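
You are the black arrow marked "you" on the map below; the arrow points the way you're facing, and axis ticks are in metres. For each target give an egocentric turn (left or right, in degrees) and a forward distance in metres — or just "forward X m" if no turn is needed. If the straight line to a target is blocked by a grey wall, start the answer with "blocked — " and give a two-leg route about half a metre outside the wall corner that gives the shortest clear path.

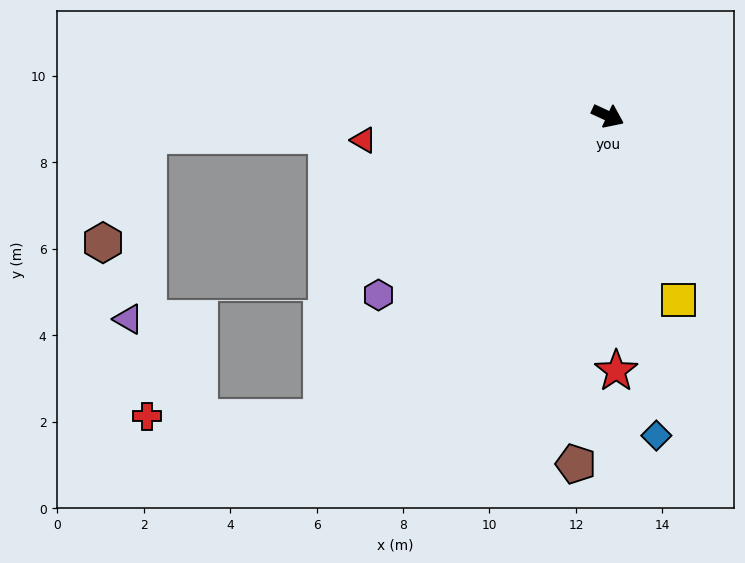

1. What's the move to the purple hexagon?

turn right 117°, forward 6.7 m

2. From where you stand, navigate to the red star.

turn right 63°, forward 5.9 m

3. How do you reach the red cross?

blocked — turn right 109°, forward 9.6 m, then turn right 47°, forward 4.0 m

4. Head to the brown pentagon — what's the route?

turn right 70°, forward 8.1 m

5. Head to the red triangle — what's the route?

turn right 150°, forward 5.7 m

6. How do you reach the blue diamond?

turn right 57°, forward 7.5 m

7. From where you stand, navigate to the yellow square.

turn right 44°, forward 4.6 m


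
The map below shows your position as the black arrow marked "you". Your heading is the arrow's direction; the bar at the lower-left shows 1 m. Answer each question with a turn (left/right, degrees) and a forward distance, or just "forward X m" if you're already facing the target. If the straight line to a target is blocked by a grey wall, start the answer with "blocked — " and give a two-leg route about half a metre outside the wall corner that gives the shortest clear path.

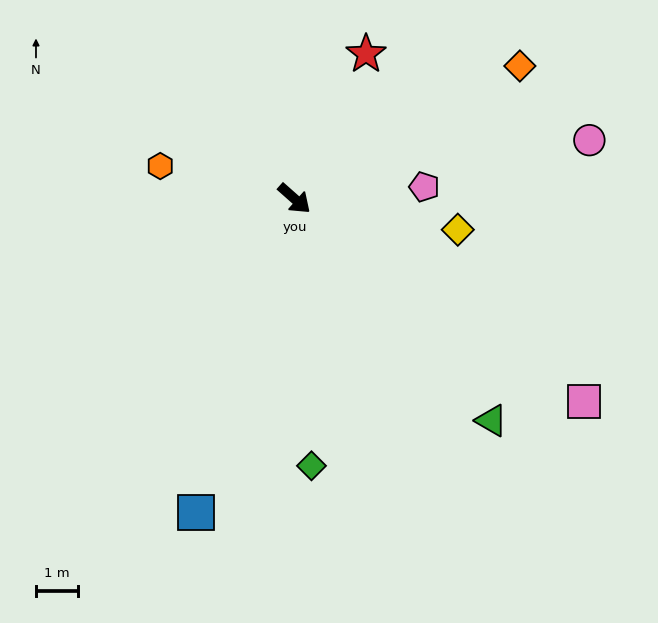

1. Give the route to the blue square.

turn right 66°, forward 7.8 m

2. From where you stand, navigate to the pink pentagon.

turn left 47°, forward 3.1 m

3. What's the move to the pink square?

turn left 7°, forward 8.4 m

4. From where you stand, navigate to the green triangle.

turn right 7°, forward 7.0 m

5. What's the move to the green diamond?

turn right 45°, forward 6.3 m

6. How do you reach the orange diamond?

turn left 72°, forward 6.2 m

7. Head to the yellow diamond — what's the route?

turn left 31°, forward 3.9 m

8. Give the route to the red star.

turn left 105°, forward 3.8 m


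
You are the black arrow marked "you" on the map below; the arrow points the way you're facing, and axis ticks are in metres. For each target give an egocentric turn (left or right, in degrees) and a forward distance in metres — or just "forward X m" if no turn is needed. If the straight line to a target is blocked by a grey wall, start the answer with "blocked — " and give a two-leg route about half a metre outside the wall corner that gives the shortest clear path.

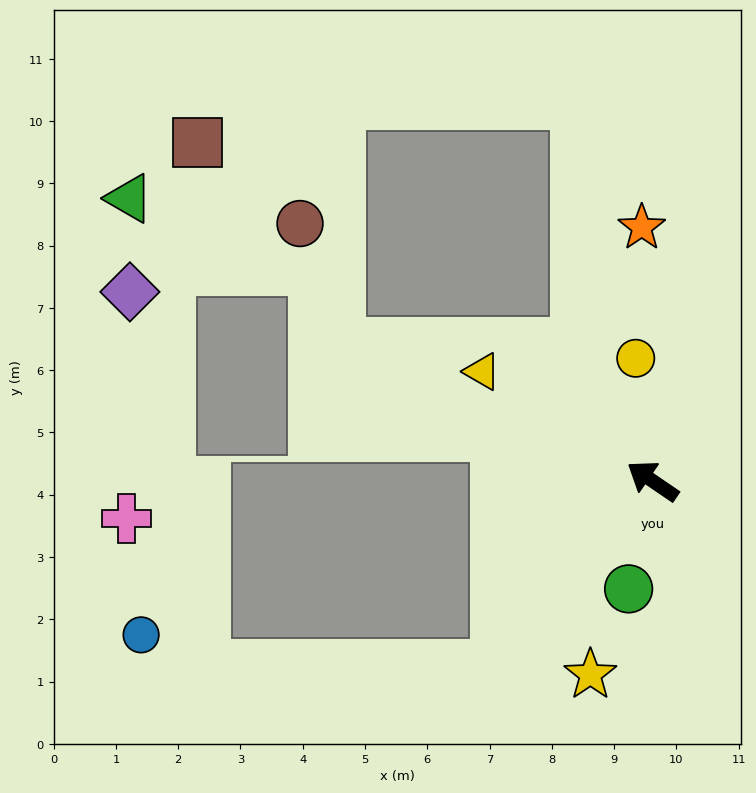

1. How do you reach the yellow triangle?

forward 3.3 m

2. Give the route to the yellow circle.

turn right 48°, forward 2.0 m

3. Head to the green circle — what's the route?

turn left 112°, forward 1.8 m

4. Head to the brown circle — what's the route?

blocked — turn left 11°, forward 5.5 m, then turn right 49°, forward 2.0 m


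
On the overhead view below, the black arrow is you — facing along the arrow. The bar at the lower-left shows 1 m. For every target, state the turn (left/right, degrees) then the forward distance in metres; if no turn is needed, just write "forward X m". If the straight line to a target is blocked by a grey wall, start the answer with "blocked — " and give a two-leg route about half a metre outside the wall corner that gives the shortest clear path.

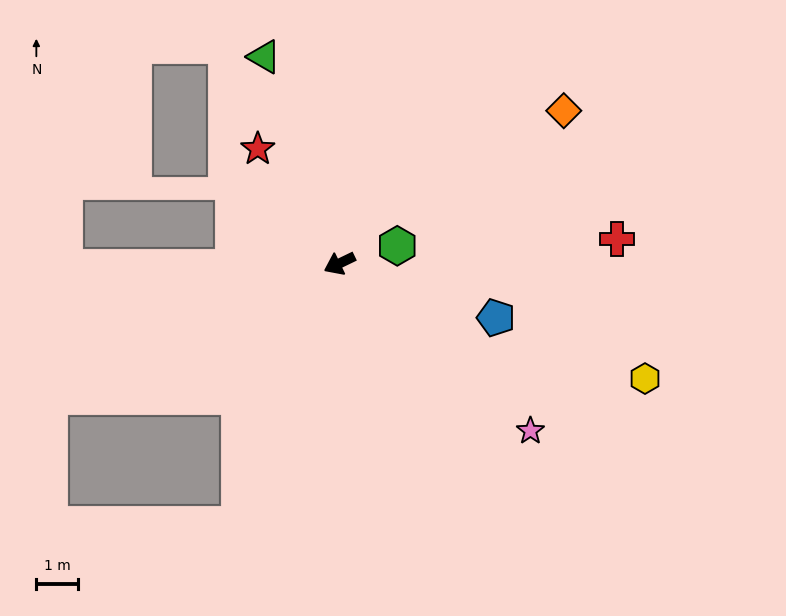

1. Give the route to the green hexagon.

turn left 171°, forward 1.4 m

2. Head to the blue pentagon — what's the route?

turn left 135°, forward 3.9 m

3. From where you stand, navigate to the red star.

turn right 80°, forward 3.3 m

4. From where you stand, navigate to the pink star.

turn left 113°, forward 6.0 m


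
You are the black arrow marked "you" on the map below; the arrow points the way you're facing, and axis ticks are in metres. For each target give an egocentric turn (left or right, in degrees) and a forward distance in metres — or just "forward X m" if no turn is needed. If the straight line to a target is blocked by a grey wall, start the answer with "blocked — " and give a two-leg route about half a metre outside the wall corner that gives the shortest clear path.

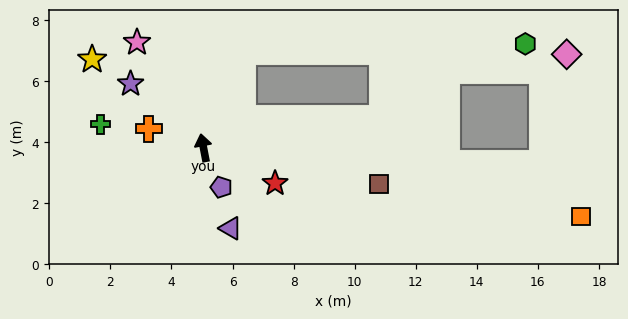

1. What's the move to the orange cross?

turn left 60°, forward 1.9 m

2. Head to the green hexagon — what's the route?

blocked — turn right 33°, forward 3.4 m, then turn right 66°, forward 9.2 m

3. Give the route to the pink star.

turn left 21°, forward 4.1 m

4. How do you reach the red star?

turn right 127°, forward 2.6 m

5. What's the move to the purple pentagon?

turn right 167°, forward 1.4 m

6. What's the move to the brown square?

turn right 112°, forward 5.9 m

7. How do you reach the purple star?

turn left 38°, forward 3.2 m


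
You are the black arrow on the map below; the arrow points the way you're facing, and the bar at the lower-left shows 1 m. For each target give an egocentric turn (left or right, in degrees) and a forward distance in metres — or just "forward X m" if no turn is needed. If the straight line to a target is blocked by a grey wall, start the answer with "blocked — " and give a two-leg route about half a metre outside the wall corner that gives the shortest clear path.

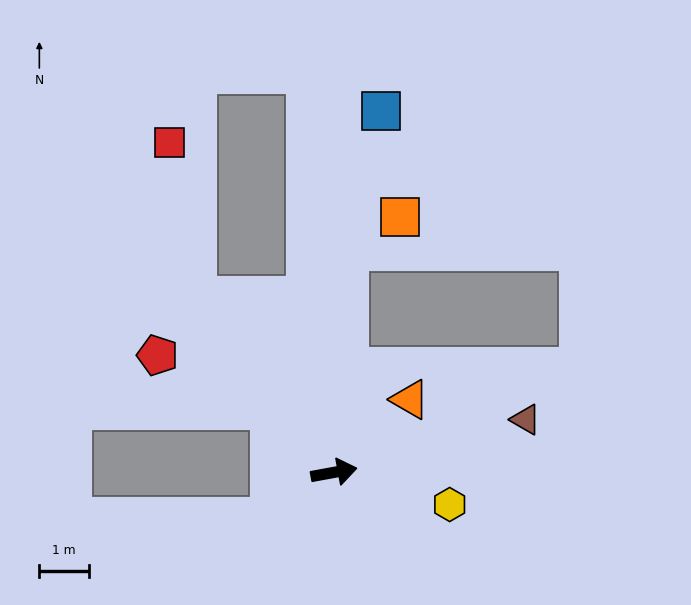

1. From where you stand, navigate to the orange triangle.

turn left 33°, forward 2.1 m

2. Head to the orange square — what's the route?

blocked — turn left 76°, forward 4.5 m, then turn right 54°, forward 1.2 m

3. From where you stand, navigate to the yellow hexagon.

turn right 26°, forward 2.4 m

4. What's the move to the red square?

blocked — turn left 118°, forward 4.5 m, then turn right 29°, forward 3.2 m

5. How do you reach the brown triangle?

turn left 5°, forward 4.0 m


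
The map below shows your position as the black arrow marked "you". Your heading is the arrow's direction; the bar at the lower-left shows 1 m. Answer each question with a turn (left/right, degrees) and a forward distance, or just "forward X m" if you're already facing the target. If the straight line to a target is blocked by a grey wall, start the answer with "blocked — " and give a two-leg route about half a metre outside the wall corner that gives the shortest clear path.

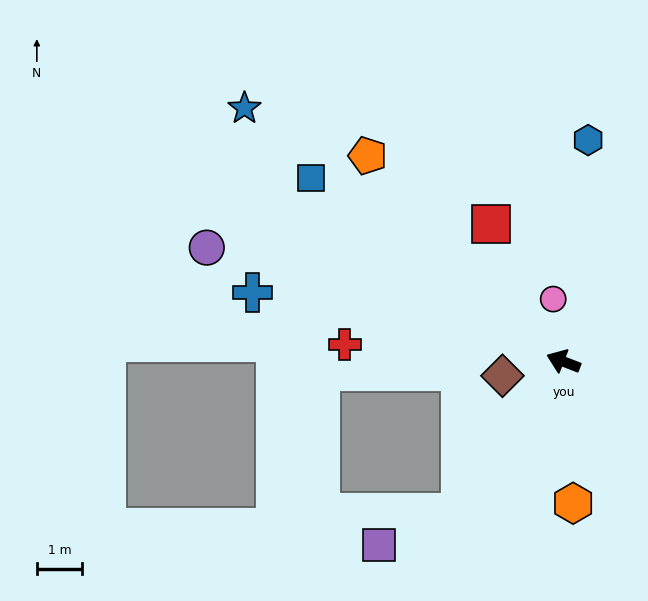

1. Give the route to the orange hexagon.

turn left 115°, forward 3.2 m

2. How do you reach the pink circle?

turn right 59°, forward 1.4 m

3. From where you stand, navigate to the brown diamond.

turn left 34°, forward 1.4 m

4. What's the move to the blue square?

turn right 15°, forward 6.9 m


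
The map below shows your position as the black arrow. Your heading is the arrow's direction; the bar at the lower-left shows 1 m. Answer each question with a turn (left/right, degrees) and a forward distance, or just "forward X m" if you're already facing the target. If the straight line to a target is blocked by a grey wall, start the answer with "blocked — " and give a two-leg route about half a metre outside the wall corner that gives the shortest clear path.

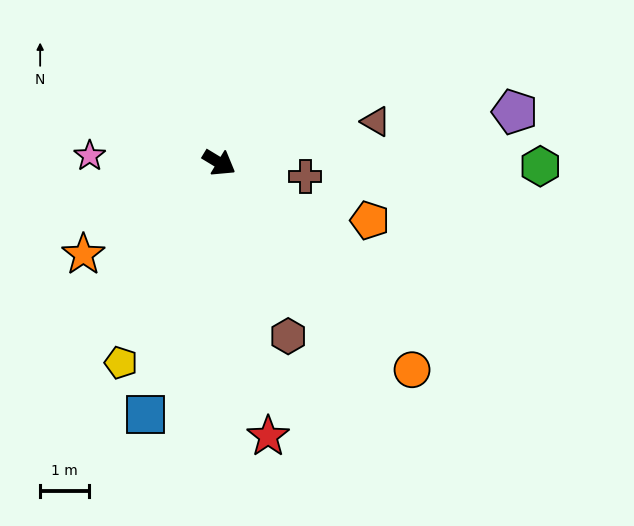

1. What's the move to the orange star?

turn right 115°, forward 3.4 m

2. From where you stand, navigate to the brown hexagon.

turn right 37°, forward 3.8 m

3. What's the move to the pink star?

turn right 152°, forward 2.7 m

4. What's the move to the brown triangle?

turn left 46°, forward 3.3 m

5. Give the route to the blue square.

turn right 75°, forward 5.4 m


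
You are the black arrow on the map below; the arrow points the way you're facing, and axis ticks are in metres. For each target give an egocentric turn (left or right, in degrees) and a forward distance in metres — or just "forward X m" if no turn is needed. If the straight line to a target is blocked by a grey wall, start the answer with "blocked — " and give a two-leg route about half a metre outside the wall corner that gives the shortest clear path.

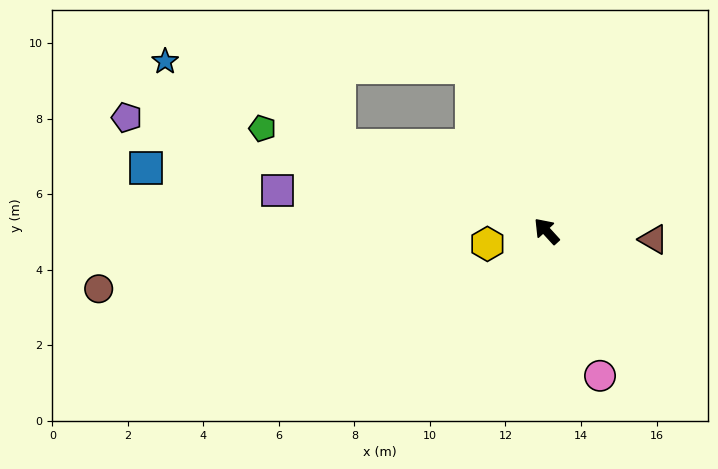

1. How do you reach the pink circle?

turn left 158°, forward 4.1 m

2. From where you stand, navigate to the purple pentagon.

turn left 32°, forward 11.5 m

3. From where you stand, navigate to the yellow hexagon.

turn left 60°, forward 1.6 m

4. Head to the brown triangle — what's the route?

turn right 137°, forward 2.8 m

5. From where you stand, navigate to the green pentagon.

turn left 28°, forward 8.0 m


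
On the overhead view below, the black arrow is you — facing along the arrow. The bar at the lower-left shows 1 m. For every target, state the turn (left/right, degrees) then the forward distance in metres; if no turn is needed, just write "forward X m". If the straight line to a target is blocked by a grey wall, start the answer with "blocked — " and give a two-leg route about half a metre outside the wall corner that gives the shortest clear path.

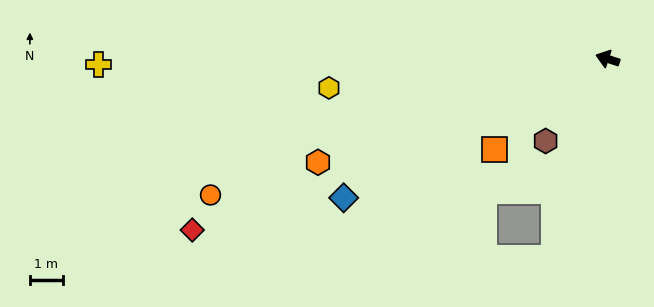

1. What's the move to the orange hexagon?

turn left 38°, forward 9.3 m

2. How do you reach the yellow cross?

turn left 19°, forward 15.4 m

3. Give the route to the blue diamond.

turn left 46°, forward 9.0 m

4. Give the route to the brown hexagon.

turn left 71°, forward 3.1 m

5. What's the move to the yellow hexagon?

turn left 24°, forward 8.5 m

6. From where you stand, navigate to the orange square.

turn left 57°, forward 4.4 m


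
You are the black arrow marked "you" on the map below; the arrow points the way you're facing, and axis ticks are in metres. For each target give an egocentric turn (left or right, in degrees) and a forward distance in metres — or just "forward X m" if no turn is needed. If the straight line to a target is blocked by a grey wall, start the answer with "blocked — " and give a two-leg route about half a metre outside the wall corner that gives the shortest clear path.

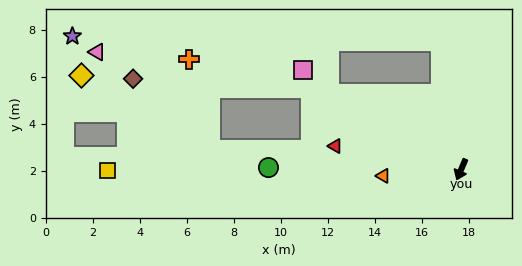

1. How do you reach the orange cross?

blocked — turn right 71°, forward 10.7 m, then turn right 72°, forward 4.0 m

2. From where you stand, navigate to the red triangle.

turn right 77°, forward 5.4 m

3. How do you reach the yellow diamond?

blocked — turn right 71°, forward 10.7 m, then turn right 26°, forward 6.3 m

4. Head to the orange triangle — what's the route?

turn right 62°, forward 3.3 m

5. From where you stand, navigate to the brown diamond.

blocked — turn right 95°, forward 7.3 m, then turn left 25°, forward 7.6 m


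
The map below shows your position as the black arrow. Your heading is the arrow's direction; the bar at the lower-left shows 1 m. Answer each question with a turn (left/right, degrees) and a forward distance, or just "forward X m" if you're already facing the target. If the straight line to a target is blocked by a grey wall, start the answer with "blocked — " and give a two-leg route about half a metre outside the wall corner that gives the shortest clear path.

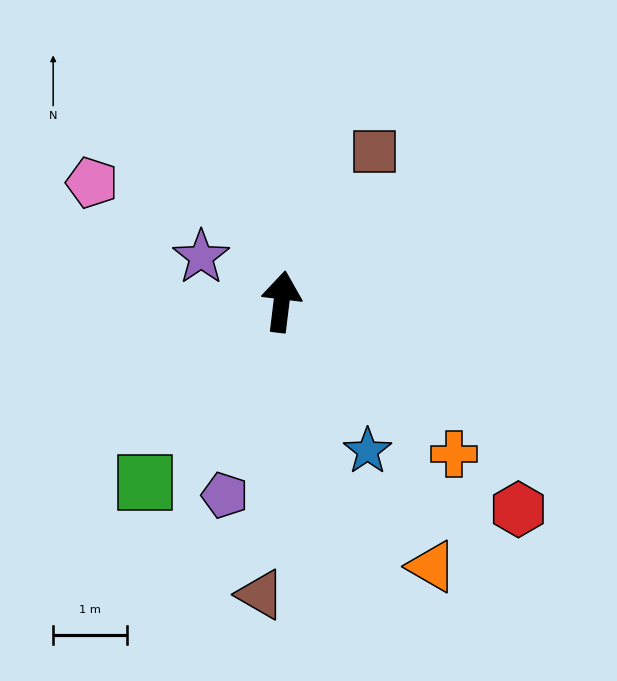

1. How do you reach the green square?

turn left 150°, forward 3.1 m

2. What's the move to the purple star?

turn left 68°, forward 1.3 m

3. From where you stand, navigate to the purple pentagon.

turn left 171°, forward 2.8 m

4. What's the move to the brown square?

turn right 25°, forward 2.4 m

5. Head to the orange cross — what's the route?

turn right 125°, forward 3.1 m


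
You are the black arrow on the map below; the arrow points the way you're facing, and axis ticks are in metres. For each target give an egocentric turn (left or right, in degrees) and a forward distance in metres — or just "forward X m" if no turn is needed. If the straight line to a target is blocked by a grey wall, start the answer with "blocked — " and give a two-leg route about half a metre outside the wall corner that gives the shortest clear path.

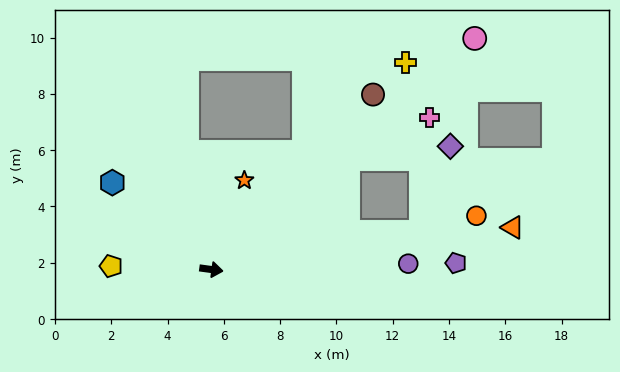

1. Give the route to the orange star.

turn left 77°, forward 3.4 m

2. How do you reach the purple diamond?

blocked — turn left 47°, forward 6.2 m, then turn right 32°, forward 3.7 m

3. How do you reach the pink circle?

turn left 49°, forward 12.5 m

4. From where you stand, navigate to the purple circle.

turn left 9°, forward 7.0 m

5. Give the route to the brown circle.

turn left 55°, forward 8.5 m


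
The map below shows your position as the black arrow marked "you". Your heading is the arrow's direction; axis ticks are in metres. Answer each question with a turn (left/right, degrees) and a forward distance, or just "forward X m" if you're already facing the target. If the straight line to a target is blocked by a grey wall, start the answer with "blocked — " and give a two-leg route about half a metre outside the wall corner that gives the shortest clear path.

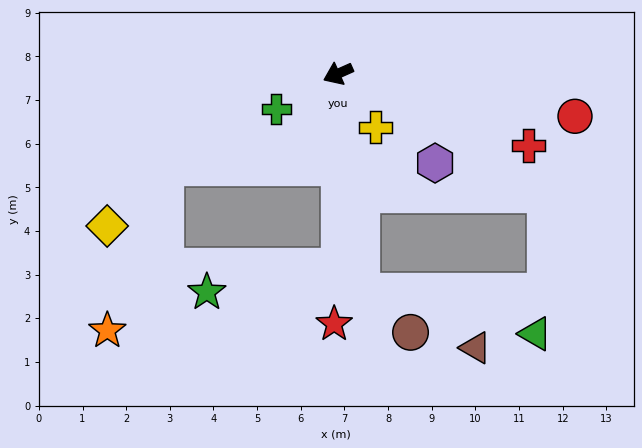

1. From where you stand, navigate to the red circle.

turn left 146°, forward 5.5 m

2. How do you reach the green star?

blocked — turn left 66°, forward 4.4 m, then turn right 79°, forward 3.1 m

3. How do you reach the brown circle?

blocked — turn left 72°, forward 5.0 m, then turn left 44°, forward 1.4 m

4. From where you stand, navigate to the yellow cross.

turn left 101°, forward 1.5 m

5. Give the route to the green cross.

turn left 6°, forward 1.6 m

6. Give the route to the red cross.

turn left 135°, forward 4.7 m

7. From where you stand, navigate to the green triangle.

blocked — turn left 72°, forward 5.0 m, then turn left 70°, forward 4.1 m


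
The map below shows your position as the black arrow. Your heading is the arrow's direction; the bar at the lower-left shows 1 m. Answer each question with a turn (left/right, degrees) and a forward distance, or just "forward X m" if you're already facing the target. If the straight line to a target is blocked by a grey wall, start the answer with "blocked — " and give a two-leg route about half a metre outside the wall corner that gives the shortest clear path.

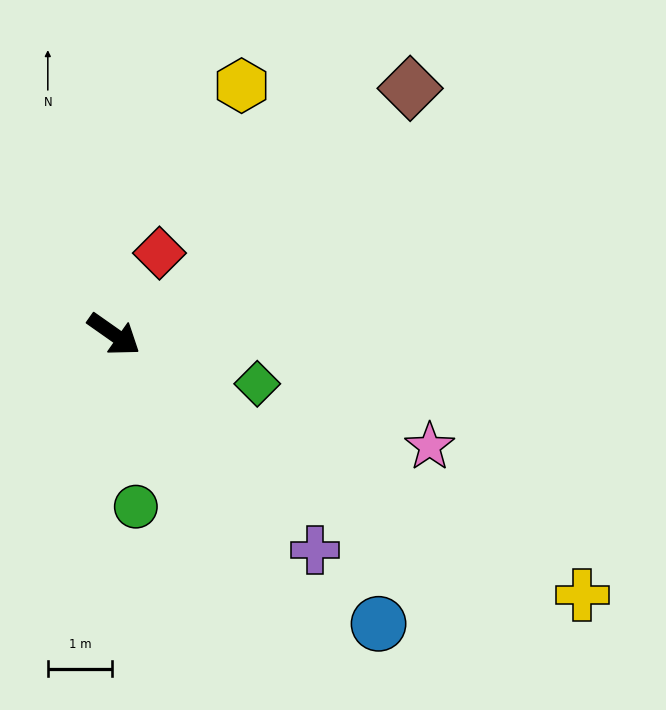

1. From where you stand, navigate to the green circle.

turn right 48°, forward 2.7 m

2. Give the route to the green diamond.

turn left 16°, forward 2.4 m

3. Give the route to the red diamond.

turn left 96°, forward 1.5 m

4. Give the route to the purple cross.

turn right 12°, forward 4.6 m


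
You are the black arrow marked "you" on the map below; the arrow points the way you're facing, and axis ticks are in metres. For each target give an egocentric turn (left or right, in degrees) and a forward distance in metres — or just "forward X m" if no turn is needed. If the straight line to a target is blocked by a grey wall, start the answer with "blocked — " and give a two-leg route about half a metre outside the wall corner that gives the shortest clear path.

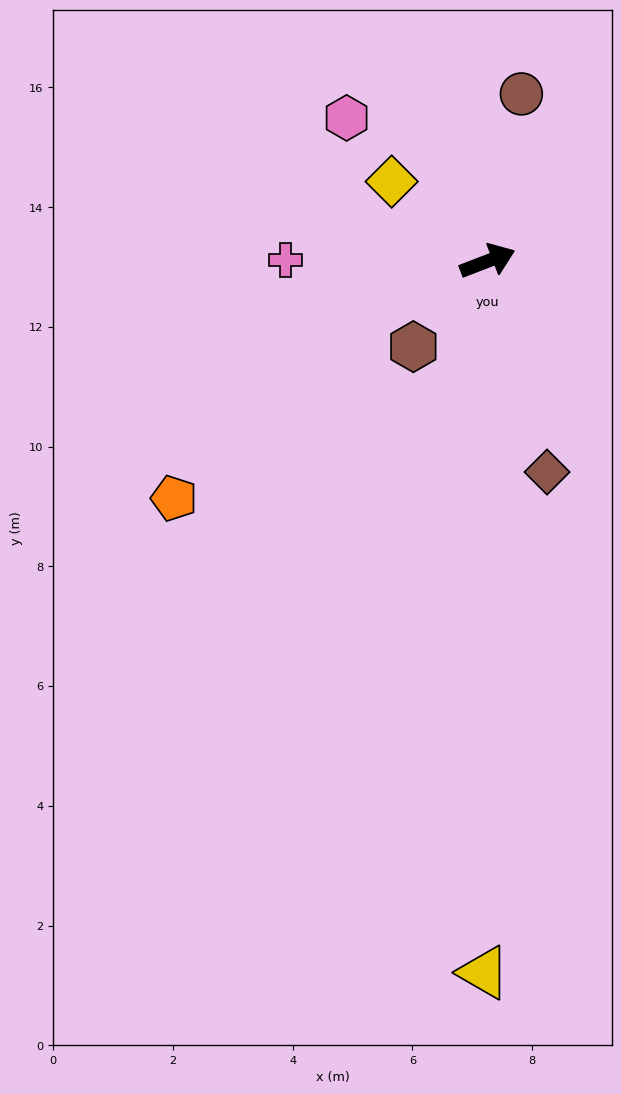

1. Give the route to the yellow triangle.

turn right 111°, forward 11.9 m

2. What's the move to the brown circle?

turn left 58°, forward 2.8 m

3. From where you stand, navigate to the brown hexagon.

turn right 152°, forward 1.9 m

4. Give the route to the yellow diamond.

turn left 119°, forward 2.1 m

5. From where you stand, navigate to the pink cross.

turn left 159°, forward 3.4 m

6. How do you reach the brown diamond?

turn right 95°, forward 3.7 m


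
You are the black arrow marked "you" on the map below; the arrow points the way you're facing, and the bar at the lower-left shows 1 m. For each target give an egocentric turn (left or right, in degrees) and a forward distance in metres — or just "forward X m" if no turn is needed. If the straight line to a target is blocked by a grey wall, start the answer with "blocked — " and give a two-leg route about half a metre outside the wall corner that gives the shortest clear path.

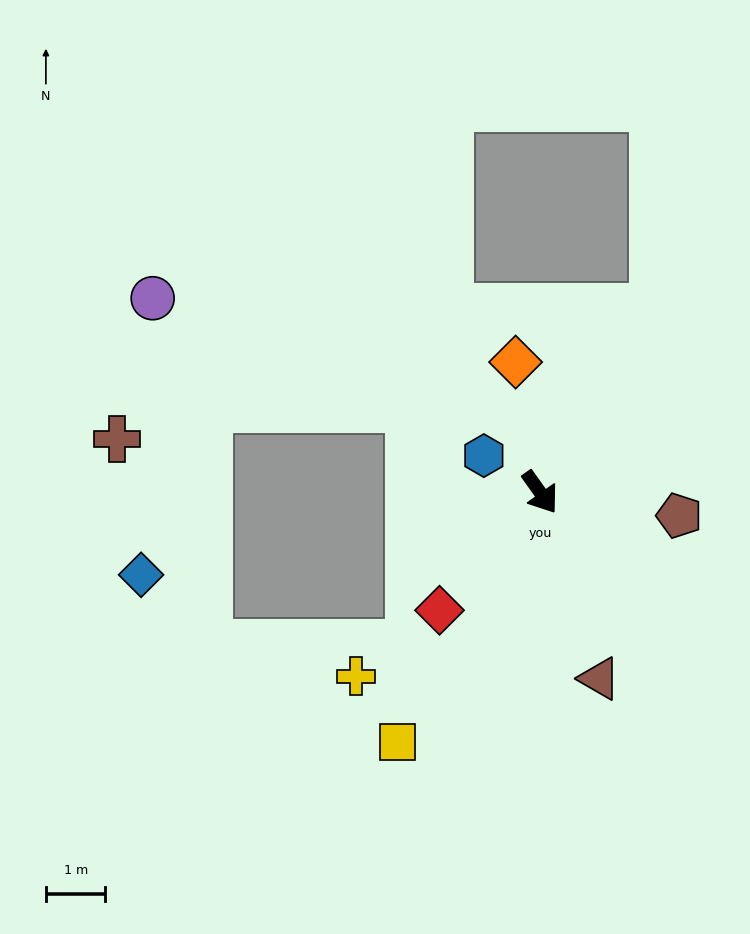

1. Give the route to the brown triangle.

turn right 18°, forward 3.3 m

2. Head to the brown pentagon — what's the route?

turn left 45°, forward 2.4 m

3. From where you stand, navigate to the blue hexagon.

turn right 159°, forward 1.1 m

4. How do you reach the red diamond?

turn right 76°, forward 2.6 m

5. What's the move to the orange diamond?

turn left 155°, forward 2.2 m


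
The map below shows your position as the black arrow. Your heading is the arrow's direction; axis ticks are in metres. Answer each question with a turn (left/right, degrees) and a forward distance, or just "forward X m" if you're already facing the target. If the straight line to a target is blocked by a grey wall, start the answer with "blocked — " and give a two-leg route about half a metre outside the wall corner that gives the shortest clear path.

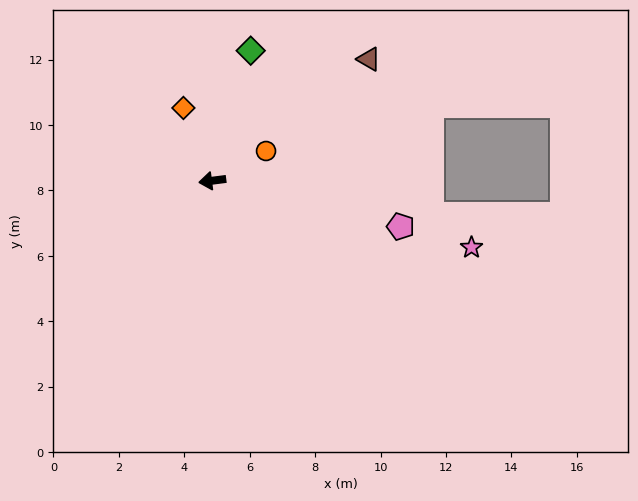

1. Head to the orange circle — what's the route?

turn right 158°, forward 1.9 m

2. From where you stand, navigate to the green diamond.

turn right 114°, forward 4.1 m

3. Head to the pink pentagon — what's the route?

turn left 159°, forward 5.9 m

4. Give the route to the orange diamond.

turn right 76°, forward 2.4 m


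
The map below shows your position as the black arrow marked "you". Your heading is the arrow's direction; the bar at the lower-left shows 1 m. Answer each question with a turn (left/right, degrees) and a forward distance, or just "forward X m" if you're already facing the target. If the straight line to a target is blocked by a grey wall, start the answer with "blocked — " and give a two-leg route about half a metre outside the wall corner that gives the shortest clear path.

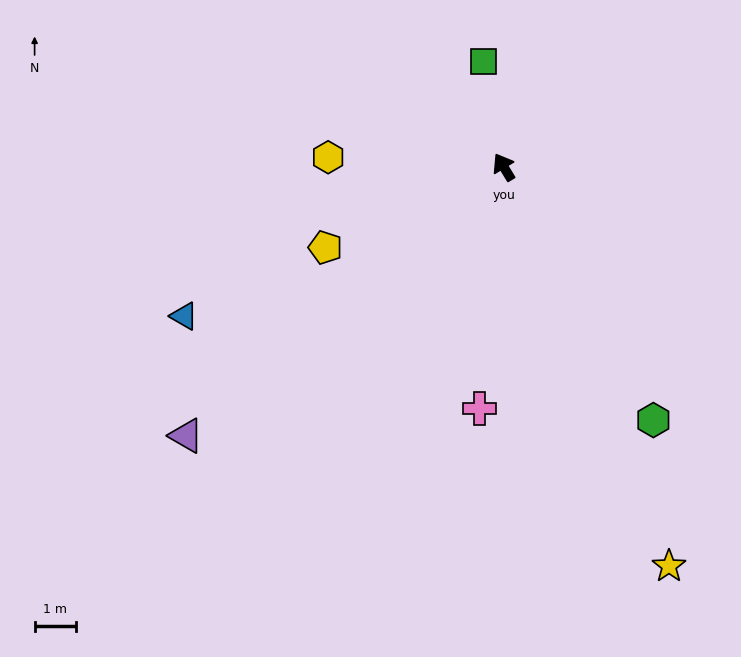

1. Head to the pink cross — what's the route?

turn left 143°, forward 5.9 m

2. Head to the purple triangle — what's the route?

turn left 99°, forward 10.1 m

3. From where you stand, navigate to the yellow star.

turn left 171°, forward 10.5 m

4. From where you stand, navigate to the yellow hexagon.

turn left 56°, forward 4.3 m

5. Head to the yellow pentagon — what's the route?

turn left 83°, forward 4.8 m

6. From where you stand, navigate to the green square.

turn right 20°, forward 2.6 m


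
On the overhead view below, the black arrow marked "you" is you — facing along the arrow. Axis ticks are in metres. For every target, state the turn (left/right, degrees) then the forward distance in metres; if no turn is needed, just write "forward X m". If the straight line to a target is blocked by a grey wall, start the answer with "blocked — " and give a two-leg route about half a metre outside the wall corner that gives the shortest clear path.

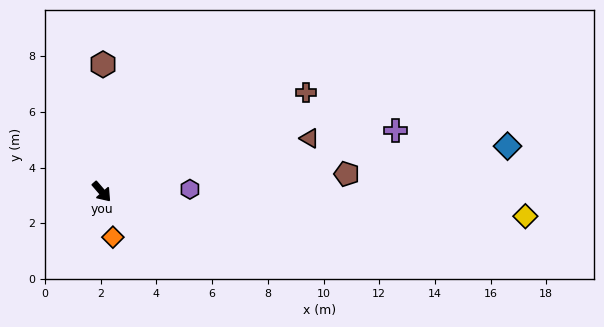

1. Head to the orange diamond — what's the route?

turn right 27°, forward 1.7 m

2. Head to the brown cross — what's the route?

turn left 75°, forward 8.2 m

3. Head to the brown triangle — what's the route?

turn left 63°, forward 7.7 m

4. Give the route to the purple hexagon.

turn left 51°, forward 3.2 m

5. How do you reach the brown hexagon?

turn left 138°, forward 4.6 m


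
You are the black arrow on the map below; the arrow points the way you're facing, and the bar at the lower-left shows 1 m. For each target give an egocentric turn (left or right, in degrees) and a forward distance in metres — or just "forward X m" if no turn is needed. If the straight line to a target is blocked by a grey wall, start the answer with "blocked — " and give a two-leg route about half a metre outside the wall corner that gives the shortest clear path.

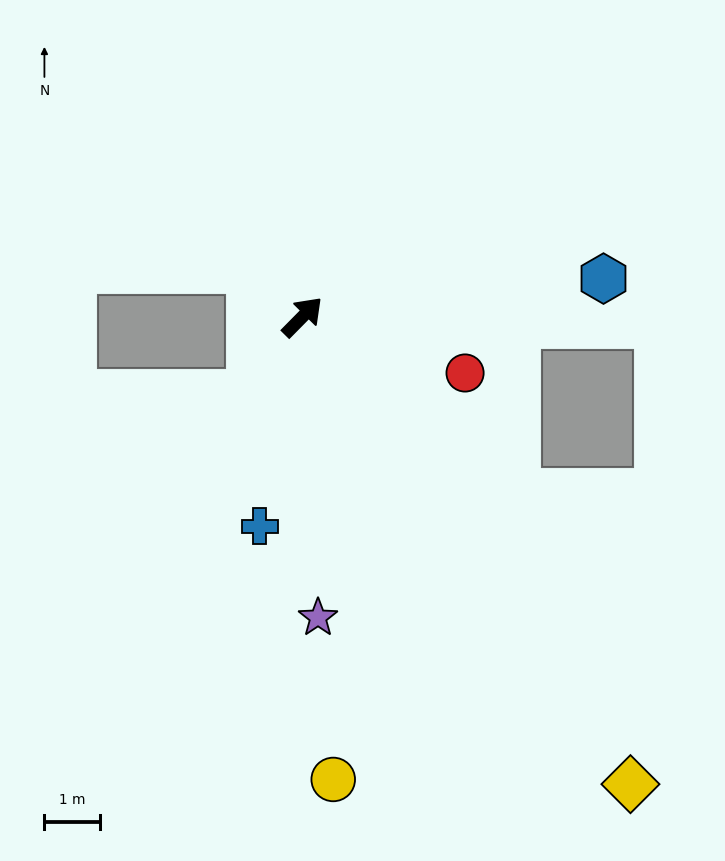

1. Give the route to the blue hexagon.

turn right 38°, forward 5.4 m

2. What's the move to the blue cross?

turn right 147°, forward 3.8 m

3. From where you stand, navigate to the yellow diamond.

turn right 100°, forward 10.2 m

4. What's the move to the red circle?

turn right 64°, forward 3.1 m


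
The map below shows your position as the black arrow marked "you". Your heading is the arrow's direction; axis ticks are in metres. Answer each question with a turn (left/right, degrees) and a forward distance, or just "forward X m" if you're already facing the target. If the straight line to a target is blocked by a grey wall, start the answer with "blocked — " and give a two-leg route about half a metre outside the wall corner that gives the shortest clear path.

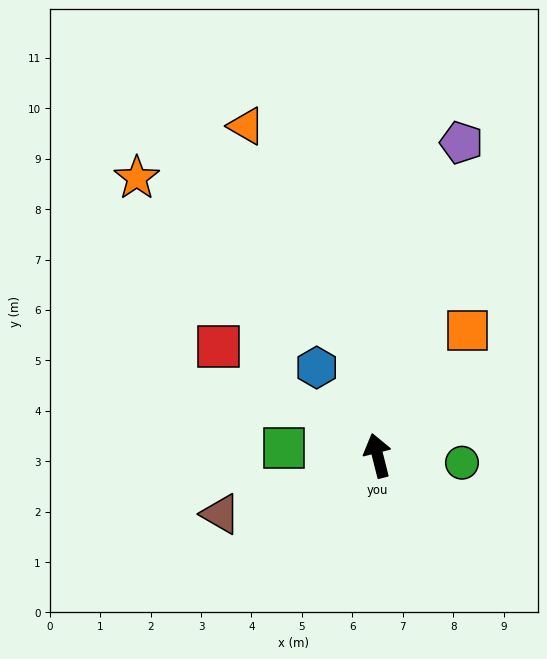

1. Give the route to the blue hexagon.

turn left 21°, forward 2.1 m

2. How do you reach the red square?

turn left 41°, forward 3.8 m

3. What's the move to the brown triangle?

turn left 96°, forward 3.3 m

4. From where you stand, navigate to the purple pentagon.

turn right 29°, forward 6.4 m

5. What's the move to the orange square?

turn right 50°, forward 3.1 m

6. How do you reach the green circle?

turn right 109°, forward 1.7 m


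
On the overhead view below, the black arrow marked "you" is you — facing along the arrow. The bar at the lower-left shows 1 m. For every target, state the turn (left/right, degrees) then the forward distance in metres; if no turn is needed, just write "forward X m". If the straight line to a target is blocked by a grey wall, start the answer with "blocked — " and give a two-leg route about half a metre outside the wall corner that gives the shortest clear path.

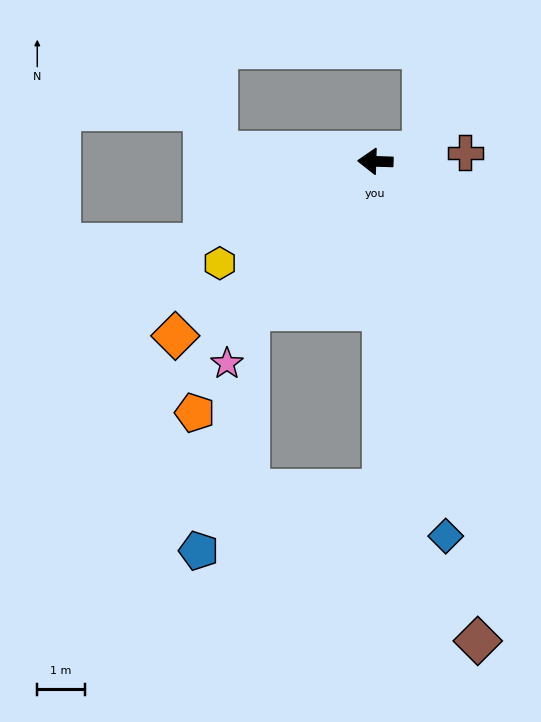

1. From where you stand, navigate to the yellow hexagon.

turn left 35°, forward 3.9 m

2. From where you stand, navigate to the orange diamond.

turn left 43°, forward 5.6 m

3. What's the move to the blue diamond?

turn left 102°, forward 8.1 m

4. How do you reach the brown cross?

turn right 173°, forward 1.9 m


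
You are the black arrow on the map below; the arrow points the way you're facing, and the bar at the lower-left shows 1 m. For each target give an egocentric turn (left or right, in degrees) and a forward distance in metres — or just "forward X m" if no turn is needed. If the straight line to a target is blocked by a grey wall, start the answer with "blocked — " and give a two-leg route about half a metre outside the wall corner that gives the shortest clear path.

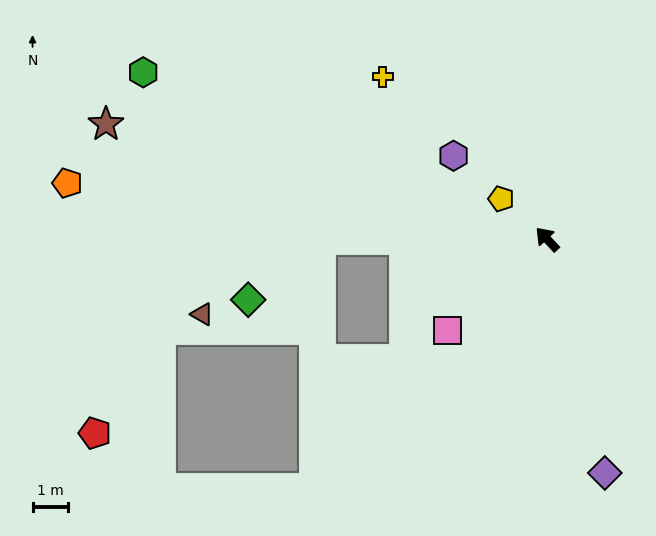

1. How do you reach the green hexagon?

turn left 25°, forward 12.2 m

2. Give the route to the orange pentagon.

turn left 40°, forward 13.5 m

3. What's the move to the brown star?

turn left 32°, forward 12.8 m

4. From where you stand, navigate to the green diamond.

blocked — turn left 47°, forward 6.3 m, then turn left 40°, forward 2.6 m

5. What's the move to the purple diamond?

turn left 151°, forward 6.7 m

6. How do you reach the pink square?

turn left 90°, forward 3.8 m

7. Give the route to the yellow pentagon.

turn left 6°, forward 1.7 m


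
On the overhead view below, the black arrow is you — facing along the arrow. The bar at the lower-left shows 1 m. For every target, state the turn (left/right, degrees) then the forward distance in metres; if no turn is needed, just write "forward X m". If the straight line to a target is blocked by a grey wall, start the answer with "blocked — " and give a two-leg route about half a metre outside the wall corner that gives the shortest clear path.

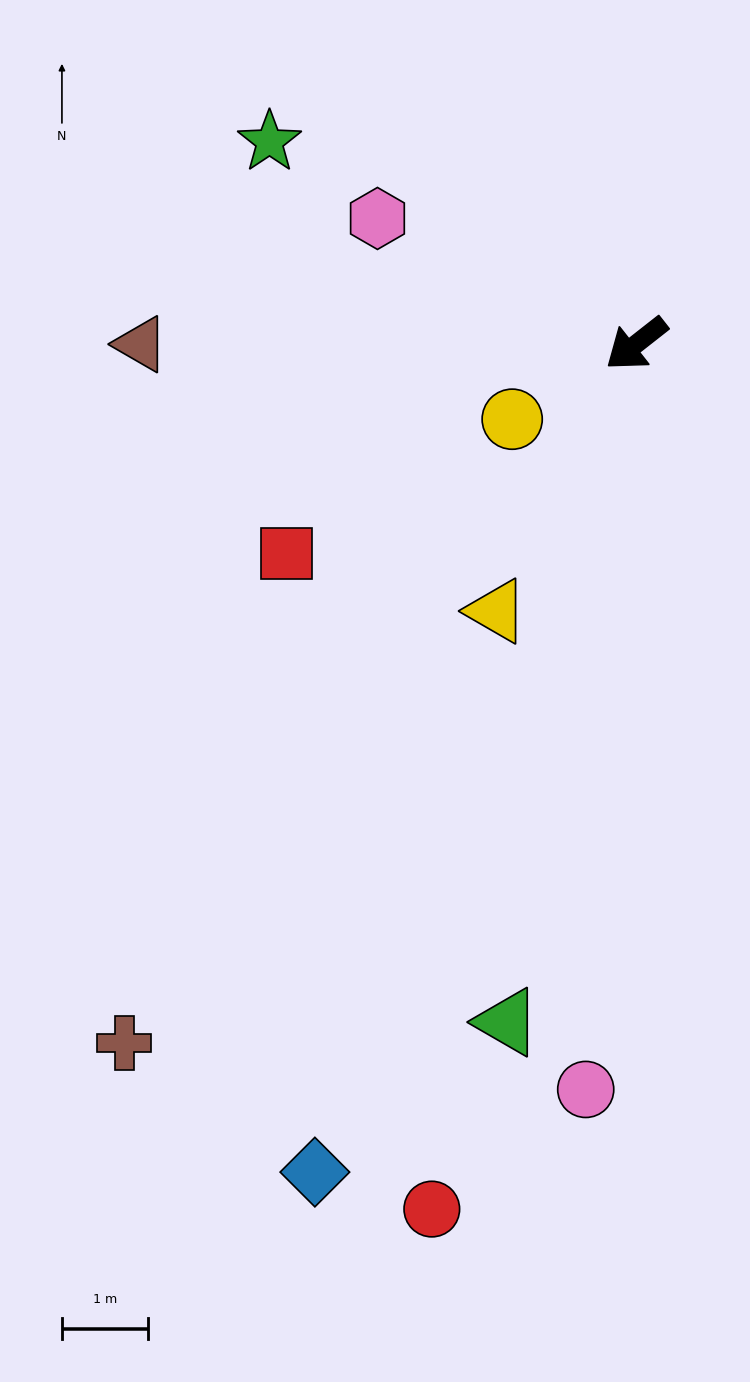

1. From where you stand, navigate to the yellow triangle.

turn left 24°, forward 3.5 m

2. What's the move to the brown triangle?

turn right 38°, forward 5.7 m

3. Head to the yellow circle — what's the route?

turn right 7°, forward 1.7 m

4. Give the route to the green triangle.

turn left 41°, forward 8.0 m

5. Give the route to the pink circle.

turn left 48°, forward 8.7 m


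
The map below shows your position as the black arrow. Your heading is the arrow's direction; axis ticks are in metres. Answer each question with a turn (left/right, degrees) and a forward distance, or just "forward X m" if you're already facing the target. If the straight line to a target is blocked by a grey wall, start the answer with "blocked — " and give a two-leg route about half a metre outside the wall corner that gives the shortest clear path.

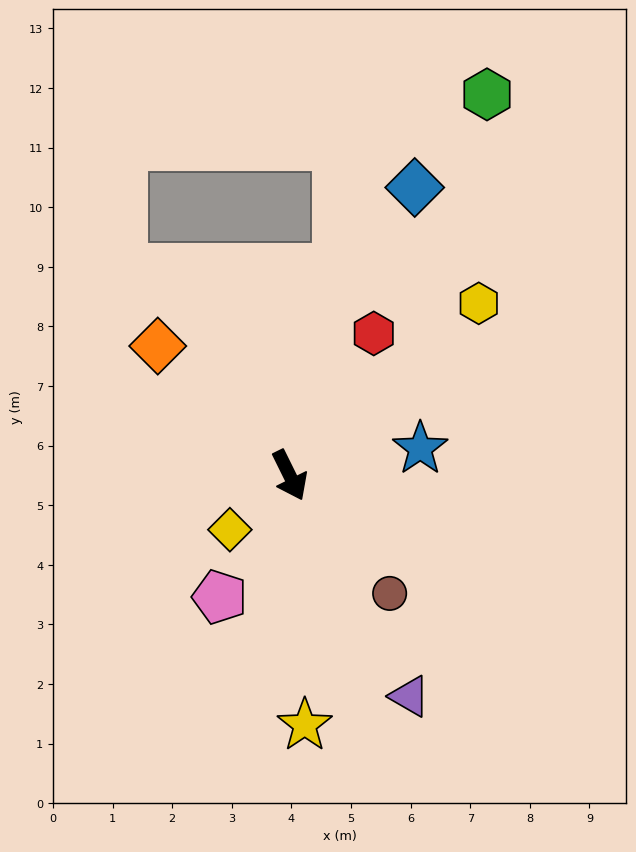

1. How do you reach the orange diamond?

turn right 161°, forward 3.1 m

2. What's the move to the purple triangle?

turn left 2°, forward 4.2 m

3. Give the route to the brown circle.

turn left 14°, forward 2.6 m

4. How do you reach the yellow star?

turn right 23°, forward 4.2 m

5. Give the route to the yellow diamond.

turn right 74°, forward 1.4 m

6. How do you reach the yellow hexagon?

turn left 106°, forward 4.3 m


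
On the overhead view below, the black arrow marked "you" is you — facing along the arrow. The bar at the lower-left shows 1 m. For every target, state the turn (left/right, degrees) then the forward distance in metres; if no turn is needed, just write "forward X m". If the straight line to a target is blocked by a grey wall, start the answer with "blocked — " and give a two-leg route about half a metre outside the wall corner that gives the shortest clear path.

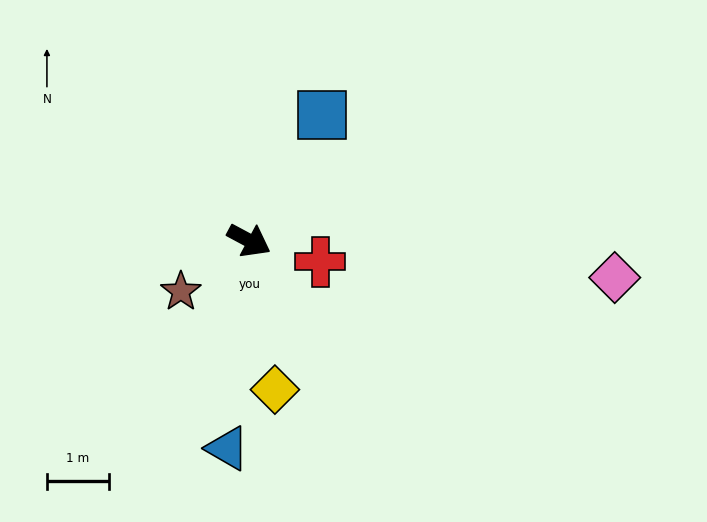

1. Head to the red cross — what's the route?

turn left 12°, forward 1.2 m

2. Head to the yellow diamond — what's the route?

turn right 52°, forward 2.4 m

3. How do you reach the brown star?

turn right 115°, forward 1.4 m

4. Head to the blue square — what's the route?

turn left 88°, forward 2.3 m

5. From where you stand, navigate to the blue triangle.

turn right 68°, forward 3.4 m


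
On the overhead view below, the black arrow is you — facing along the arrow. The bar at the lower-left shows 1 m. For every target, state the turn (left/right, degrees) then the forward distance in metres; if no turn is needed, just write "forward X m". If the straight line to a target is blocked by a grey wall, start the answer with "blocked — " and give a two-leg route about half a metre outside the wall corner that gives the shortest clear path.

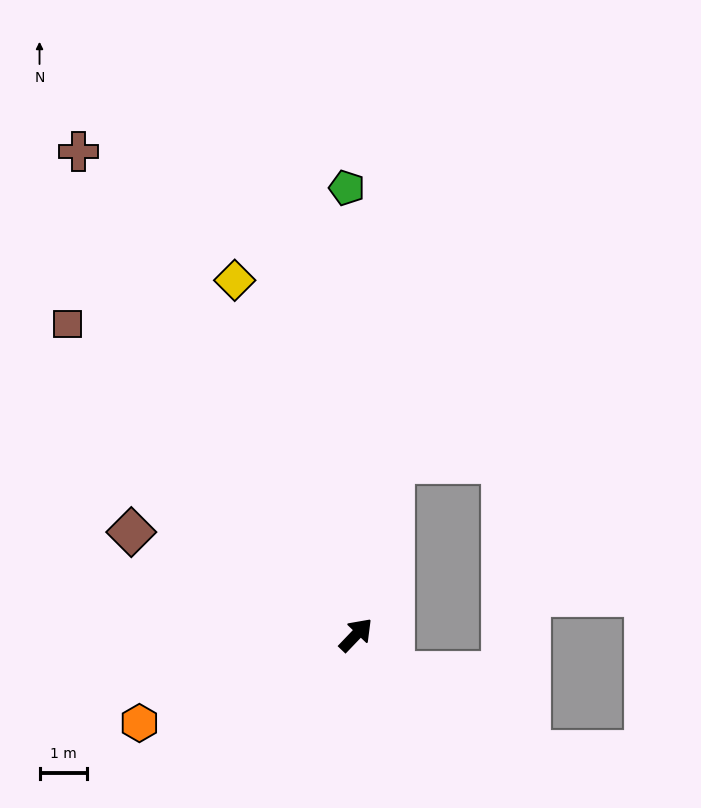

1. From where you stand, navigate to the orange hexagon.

turn left 156°, forward 4.9 m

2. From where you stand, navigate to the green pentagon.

turn left 45°, forward 9.4 m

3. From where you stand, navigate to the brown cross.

turn left 74°, forward 11.8 m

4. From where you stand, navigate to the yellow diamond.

turn left 63°, forward 7.9 m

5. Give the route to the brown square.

turn left 87°, forward 9.0 m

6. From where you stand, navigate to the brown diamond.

turn left 109°, forward 5.2 m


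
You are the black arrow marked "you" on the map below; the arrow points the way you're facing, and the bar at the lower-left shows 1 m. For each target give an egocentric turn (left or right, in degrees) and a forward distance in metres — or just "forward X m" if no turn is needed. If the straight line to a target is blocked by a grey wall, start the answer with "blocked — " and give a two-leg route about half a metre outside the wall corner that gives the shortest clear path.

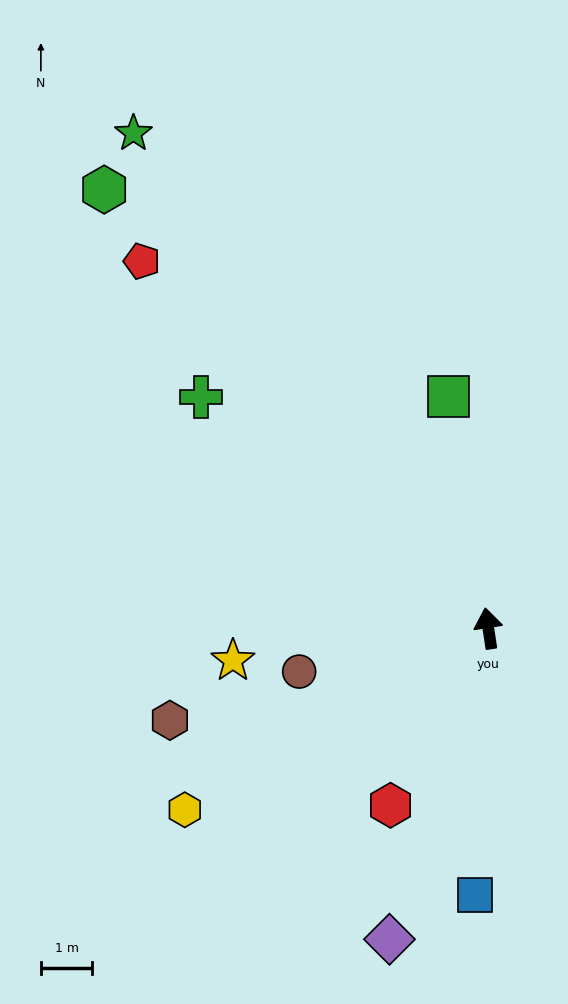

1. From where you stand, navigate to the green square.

forward 4.6 m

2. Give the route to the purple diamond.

turn left 154°, forward 6.4 m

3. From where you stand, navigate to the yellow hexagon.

turn left 112°, forward 6.9 m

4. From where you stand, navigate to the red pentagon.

turn left 35°, forward 9.8 m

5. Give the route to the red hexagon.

turn left 142°, forward 3.9 m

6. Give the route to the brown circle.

turn left 94°, forward 3.8 m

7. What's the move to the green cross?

turn left 42°, forward 7.2 m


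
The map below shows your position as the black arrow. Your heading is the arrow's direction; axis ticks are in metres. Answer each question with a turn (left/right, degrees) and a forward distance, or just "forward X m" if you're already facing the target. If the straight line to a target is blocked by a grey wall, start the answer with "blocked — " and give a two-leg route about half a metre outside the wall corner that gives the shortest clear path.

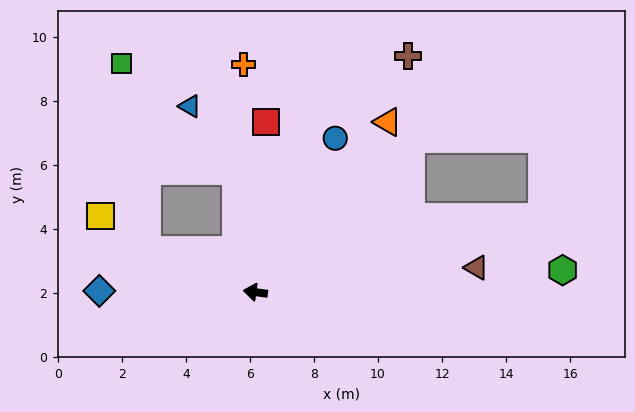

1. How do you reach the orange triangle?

turn right 120°, forward 6.7 m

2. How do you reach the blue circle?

turn right 110°, forward 5.4 m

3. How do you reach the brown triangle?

turn right 166°, forward 6.9 m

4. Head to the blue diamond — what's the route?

turn left 7°, forward 4.9 m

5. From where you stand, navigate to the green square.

blocked — turn right 14°, forward 3.6 m, then turn right 60°, forward 5.8 m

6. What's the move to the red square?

turn right 86°, forward 5.3 m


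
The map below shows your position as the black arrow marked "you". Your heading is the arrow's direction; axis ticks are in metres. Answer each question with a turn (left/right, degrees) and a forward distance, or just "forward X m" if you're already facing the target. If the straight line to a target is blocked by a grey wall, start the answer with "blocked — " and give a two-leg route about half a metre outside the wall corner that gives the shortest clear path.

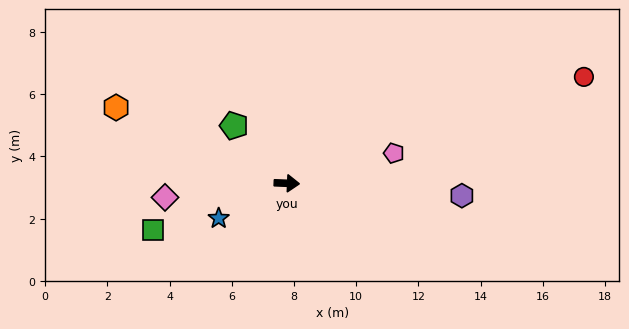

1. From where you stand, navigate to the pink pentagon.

turn left 18°, forward 3.6 m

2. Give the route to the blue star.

turn right 150°, forward 2.5 m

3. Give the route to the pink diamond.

turn right 171°, forward 3.9 m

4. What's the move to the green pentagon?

turn left 135°, forward 2.5 m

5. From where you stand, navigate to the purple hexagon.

forward 5.6 m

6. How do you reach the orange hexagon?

turn left 158°, forward 6.0 m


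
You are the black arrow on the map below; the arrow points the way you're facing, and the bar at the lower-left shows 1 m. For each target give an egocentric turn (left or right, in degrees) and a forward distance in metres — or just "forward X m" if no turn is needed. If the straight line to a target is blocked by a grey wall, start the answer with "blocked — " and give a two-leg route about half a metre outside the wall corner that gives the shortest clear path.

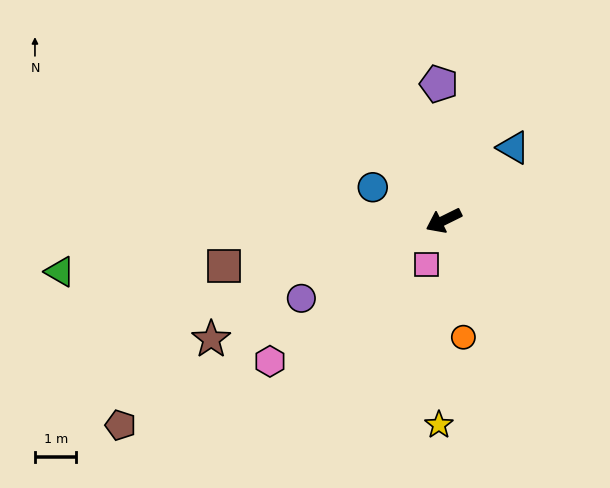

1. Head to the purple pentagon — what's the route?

turn right 114°, forward 3.3 m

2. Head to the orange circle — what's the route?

turn left 73°, forward 2.9 m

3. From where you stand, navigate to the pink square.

turn left 43°, forward 1.1 m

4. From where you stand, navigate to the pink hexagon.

turn left 13°, forward 5.4 m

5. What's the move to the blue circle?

turn right 51°, forward 1.9 m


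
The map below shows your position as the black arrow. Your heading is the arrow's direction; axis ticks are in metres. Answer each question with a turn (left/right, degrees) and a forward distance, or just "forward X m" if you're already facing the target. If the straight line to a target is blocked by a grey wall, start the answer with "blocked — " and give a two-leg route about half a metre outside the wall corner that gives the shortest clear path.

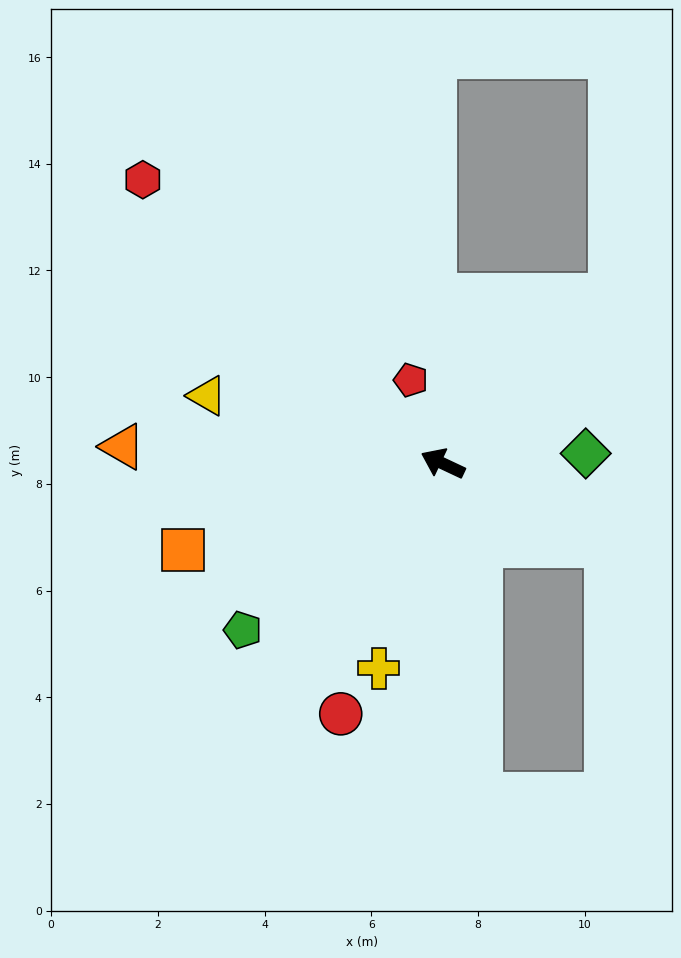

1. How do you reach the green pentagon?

turn left 65°, forward 4.9 m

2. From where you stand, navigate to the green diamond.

turn right 151°, forward 2.7 m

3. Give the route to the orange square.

turn left 44°, forward 5.1 m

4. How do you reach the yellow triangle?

turn left 9°, forward 4.6 m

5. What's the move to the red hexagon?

turn right 18°, forward 7.7 m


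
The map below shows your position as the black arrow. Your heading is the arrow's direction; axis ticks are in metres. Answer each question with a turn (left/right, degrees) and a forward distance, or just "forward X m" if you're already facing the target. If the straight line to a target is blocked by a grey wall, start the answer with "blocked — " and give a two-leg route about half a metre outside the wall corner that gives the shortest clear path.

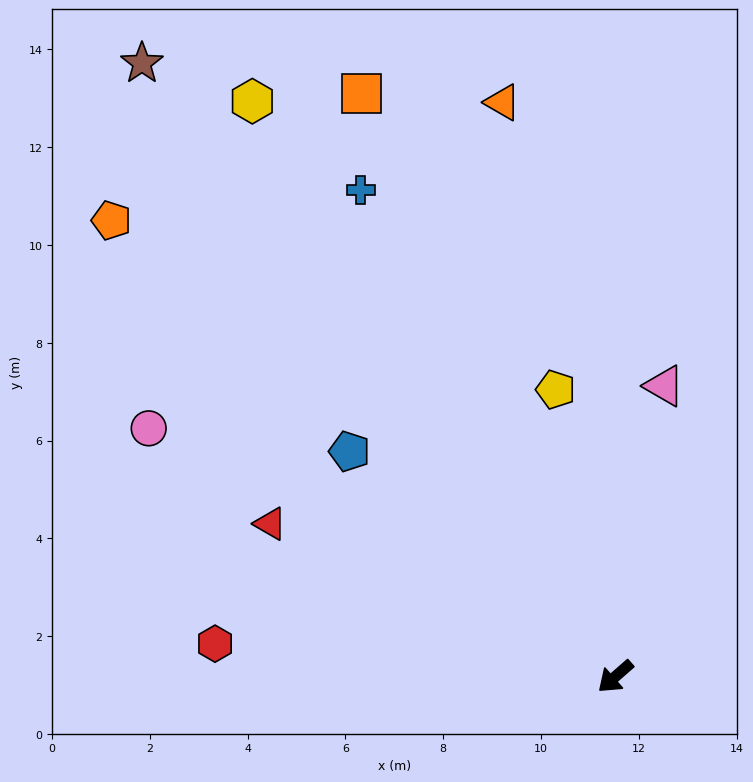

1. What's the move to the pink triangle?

turn right 141°, forward 6.0 m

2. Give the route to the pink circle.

turn right 69°, forward 10.8 m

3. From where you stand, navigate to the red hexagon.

turn right 46°, forward 8.2 m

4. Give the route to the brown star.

turn right 94°, forward 15.8 m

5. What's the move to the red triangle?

turn right 65°, forward 7.7 m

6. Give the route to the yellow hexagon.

turn right 99°, forward 13.9 m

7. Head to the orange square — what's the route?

turn right 108°, forward 13.0 m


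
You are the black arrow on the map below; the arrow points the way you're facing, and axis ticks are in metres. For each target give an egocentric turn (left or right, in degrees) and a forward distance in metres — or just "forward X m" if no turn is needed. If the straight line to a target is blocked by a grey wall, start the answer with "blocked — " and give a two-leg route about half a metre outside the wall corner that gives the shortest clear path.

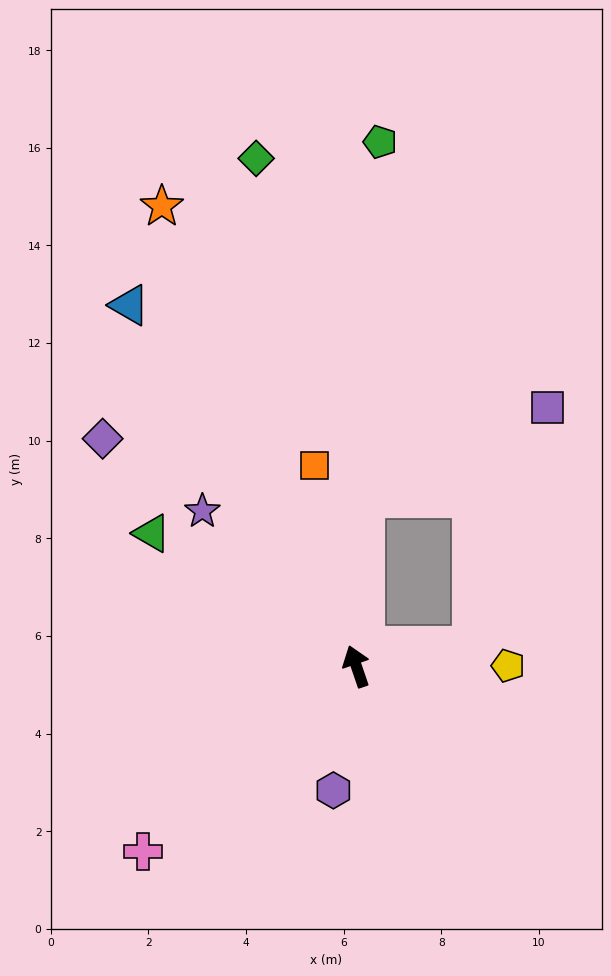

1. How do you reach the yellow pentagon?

turn right 109°, forward 3.1 m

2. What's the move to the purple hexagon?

turn left 151°, forward 2.6 m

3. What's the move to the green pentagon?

turn right 21°, forward 10.8 m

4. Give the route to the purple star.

turn left 26°, forward 4.5 m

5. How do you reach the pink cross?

turn left 112°, forward 5.8 m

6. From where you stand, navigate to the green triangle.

turn left 38°, forward 5.0 m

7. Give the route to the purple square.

blocked — turn right 99°, forward 2.4 m, then turn left 63°, forward 5.1 m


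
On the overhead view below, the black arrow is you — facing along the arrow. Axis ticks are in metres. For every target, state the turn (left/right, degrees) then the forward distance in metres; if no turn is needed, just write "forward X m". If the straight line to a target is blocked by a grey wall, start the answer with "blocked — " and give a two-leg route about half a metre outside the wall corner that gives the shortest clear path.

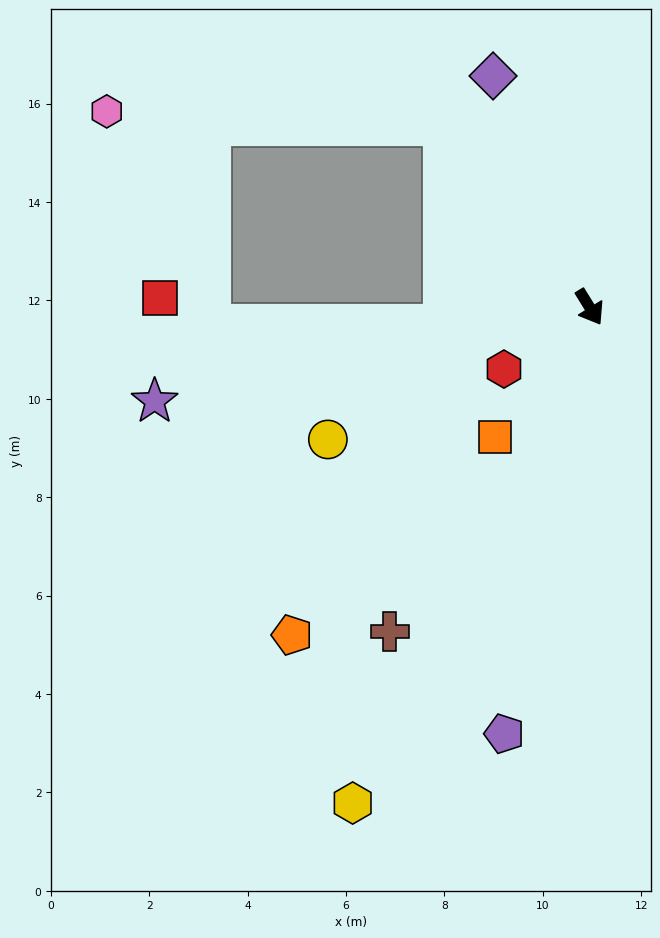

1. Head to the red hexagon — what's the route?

turn right 86°, forward 2.1 m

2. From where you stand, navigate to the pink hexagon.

blocked — turn right 173°, forward 4.7 m, then turn left 49°, forward 6.9 m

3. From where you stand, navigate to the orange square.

turn right 68°, forward 3.3 m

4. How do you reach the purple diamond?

turn left 171°, forward 5.1 m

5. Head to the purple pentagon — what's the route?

turn right 43°, forward 8.8 m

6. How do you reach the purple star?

turn right 109°, forward 9.0 m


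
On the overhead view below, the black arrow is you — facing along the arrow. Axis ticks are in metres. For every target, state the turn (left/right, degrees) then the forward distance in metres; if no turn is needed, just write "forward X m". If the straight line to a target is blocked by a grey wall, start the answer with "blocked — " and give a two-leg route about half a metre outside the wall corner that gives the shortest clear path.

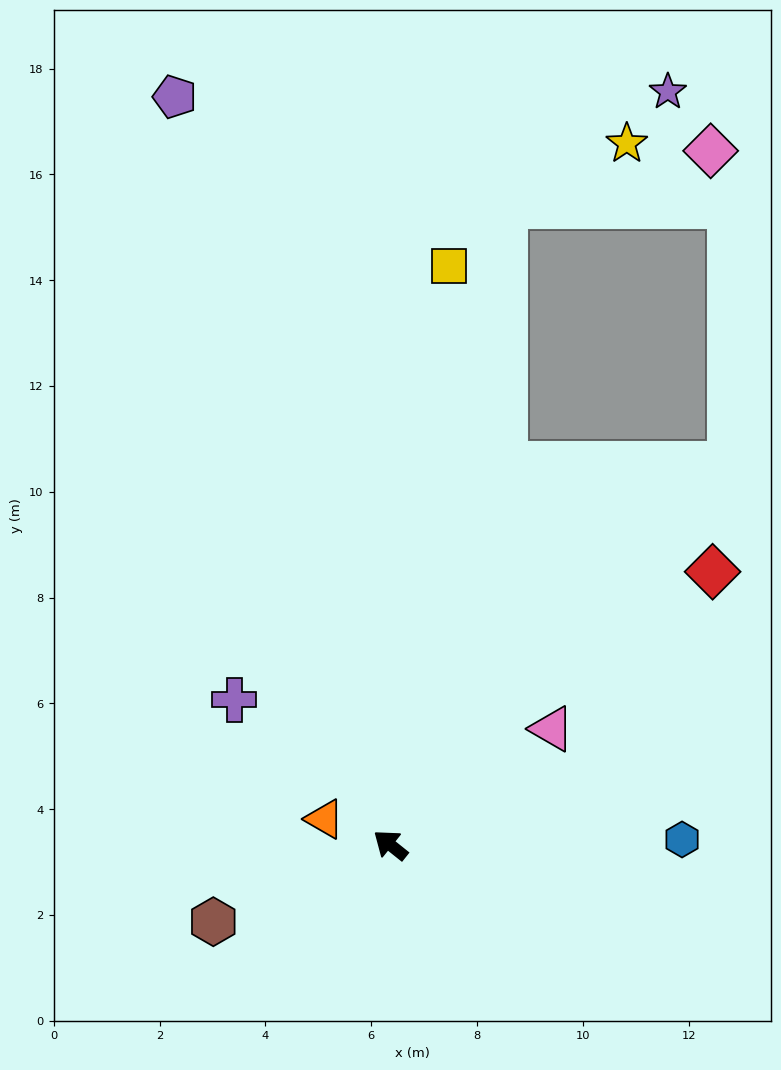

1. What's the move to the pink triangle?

turn right 106°, forward 3.8 m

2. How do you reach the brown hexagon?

turn left 62°, forward 3.6 m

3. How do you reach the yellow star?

blocked — turn right 61°, forward 12.3 m, then turn right 53°, forward 2.6 m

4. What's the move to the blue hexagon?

turn right 140°, forward 5.5 m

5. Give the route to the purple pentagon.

turn right 35°, forward 14.7 m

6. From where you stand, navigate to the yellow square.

turn right 57°, forward 11.0 m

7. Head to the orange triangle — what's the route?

turn left 17°, forward 1.3 m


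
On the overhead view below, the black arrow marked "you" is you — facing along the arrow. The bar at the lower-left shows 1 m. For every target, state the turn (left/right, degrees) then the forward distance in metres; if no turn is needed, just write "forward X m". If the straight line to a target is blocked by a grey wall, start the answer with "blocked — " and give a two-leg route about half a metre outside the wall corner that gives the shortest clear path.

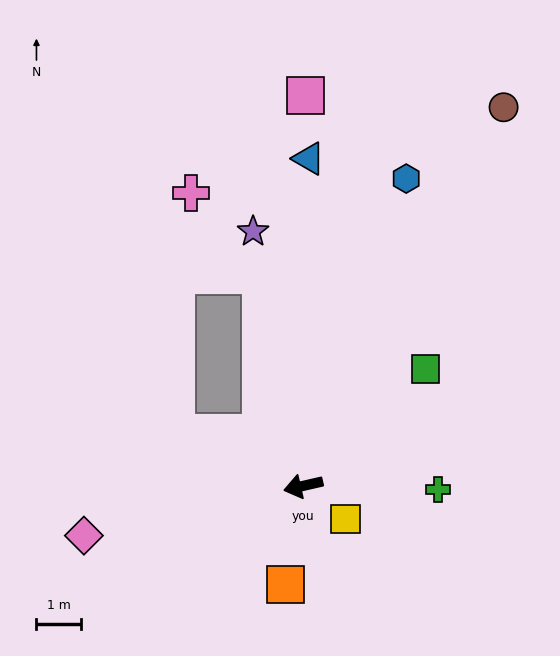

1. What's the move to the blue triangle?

turn right 104°, forward 7.4 m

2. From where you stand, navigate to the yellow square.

turn left 129°, forward 1.2 m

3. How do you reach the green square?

turn right 149°, forward 3.8 m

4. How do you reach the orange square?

turn left 67°, forward 2.3 m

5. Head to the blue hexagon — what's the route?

turn right 121°, forward 7.3 m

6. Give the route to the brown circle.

turn right 131°, forward 9.7 m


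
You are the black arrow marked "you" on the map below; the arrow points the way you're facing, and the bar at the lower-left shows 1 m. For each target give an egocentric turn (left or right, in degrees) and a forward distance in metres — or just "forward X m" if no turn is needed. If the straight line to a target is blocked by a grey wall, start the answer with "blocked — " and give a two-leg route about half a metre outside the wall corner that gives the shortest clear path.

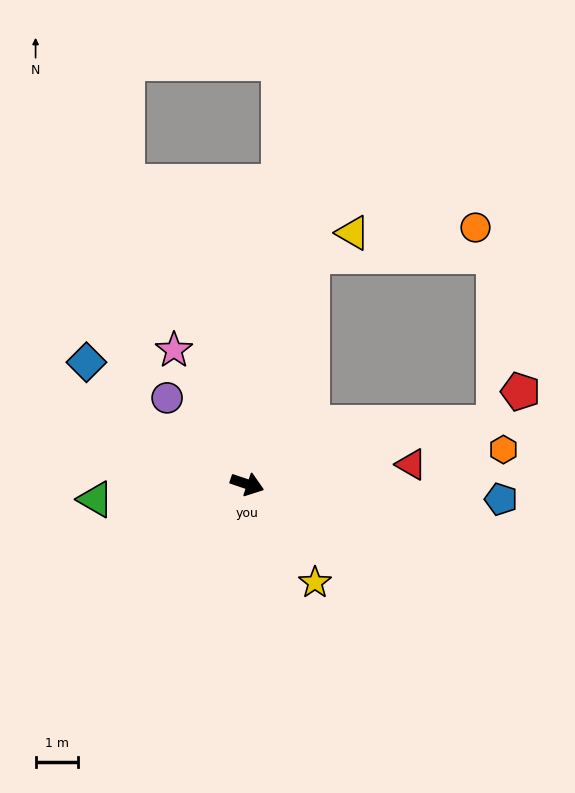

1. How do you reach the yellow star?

turn right 37°, forward 2.8 m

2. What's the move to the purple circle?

turn left 152°, forward 2.8 m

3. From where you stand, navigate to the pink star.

turn left 137°, forward 3.6 m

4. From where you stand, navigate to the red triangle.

turn left 26°, forward 3.9 m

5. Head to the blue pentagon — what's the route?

turn left 15°, forward 6.0 m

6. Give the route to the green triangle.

turn right 156°, forward 3.6 m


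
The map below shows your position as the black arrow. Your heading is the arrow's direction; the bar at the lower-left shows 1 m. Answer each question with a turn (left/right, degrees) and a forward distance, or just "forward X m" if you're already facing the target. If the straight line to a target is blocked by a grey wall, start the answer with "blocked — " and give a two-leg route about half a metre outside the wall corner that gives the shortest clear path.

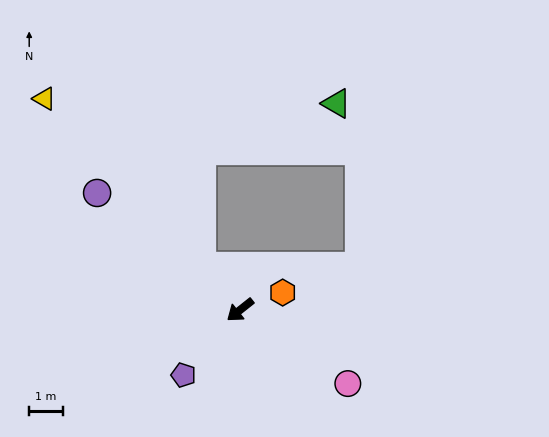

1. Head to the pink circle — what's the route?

turn left 107°, forward 3.8 m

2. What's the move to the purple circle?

turn right 78°, forward 5.4 m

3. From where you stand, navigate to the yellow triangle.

turn right 86°, forward 8.5 m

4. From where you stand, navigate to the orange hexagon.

turn left 164°, forward 1.4 m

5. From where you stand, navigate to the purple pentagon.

turn left 11°, forward 2.5 m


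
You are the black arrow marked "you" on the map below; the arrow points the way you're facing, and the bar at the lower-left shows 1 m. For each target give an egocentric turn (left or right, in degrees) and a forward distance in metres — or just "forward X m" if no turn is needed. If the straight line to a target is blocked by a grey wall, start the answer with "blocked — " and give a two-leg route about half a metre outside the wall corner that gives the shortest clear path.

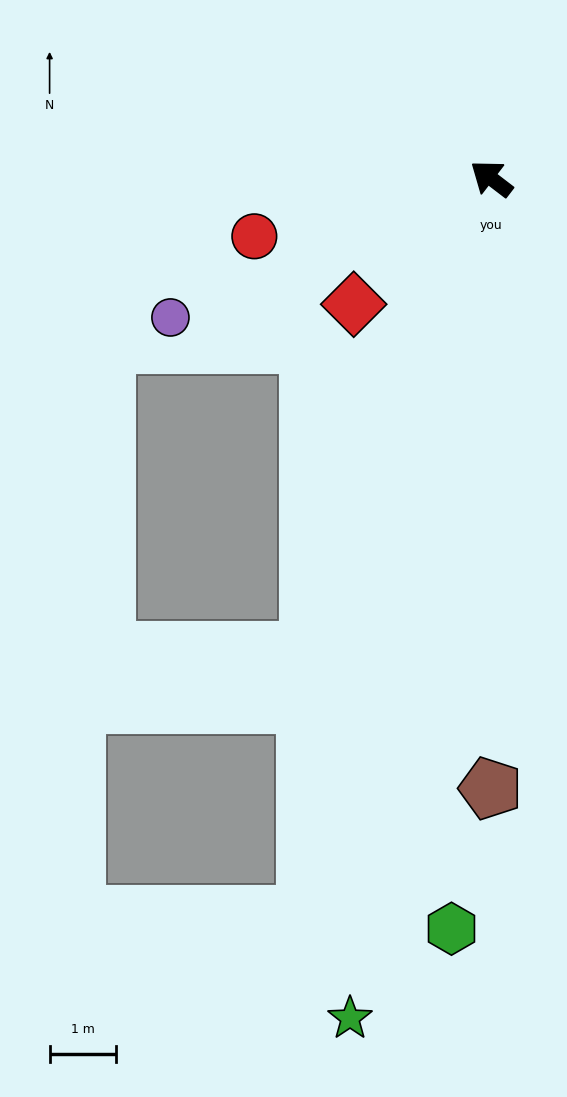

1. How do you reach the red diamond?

turn left 80°, forward 2.8 m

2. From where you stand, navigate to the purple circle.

turn left 61°, forward 5.3 m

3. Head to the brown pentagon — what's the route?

turn left 127°, forward 9.2 m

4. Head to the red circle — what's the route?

turn left 51°, forward 3.7 m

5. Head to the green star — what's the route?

turn left 118°, forward 12.9 m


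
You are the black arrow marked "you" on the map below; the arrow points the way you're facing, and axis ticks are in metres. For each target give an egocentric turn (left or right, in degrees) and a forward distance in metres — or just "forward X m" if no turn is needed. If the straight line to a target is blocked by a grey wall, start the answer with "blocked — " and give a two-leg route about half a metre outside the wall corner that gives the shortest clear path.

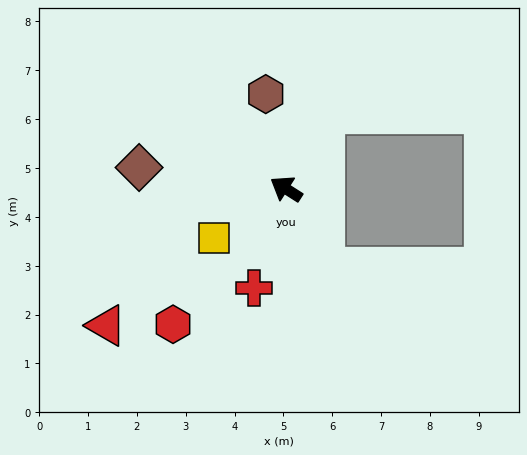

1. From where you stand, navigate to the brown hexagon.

turn right 45°, forward 2.0 m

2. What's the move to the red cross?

turn left 104°, forward 2.1 m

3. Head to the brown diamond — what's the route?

turn left 24°, forward 3.0 m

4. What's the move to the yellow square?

turn left 67°, forward 1.8 m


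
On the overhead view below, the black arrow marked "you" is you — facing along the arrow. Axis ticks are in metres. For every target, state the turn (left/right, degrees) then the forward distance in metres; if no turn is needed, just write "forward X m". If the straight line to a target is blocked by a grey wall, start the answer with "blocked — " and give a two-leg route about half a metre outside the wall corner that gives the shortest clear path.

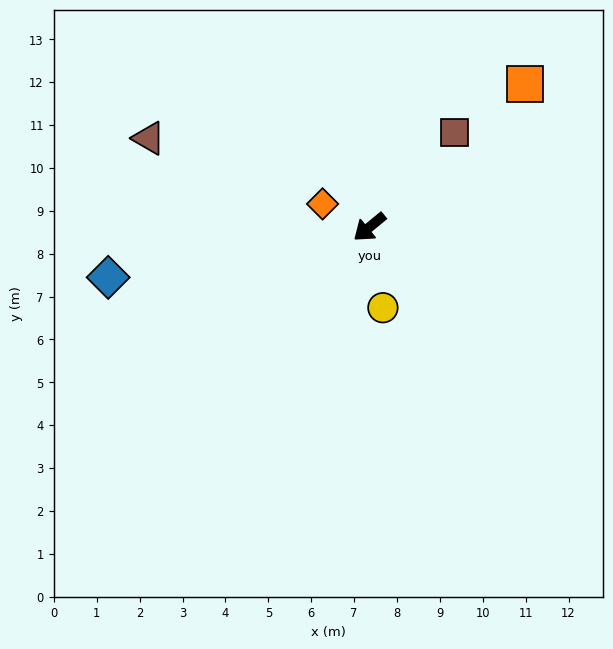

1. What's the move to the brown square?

turn right 171°, forward 3.0 m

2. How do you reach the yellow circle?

turn left 60°, forward 1.9 m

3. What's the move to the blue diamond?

turn right 29°, forward 6.2 m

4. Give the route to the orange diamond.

turn right 66°, forward 1.2 m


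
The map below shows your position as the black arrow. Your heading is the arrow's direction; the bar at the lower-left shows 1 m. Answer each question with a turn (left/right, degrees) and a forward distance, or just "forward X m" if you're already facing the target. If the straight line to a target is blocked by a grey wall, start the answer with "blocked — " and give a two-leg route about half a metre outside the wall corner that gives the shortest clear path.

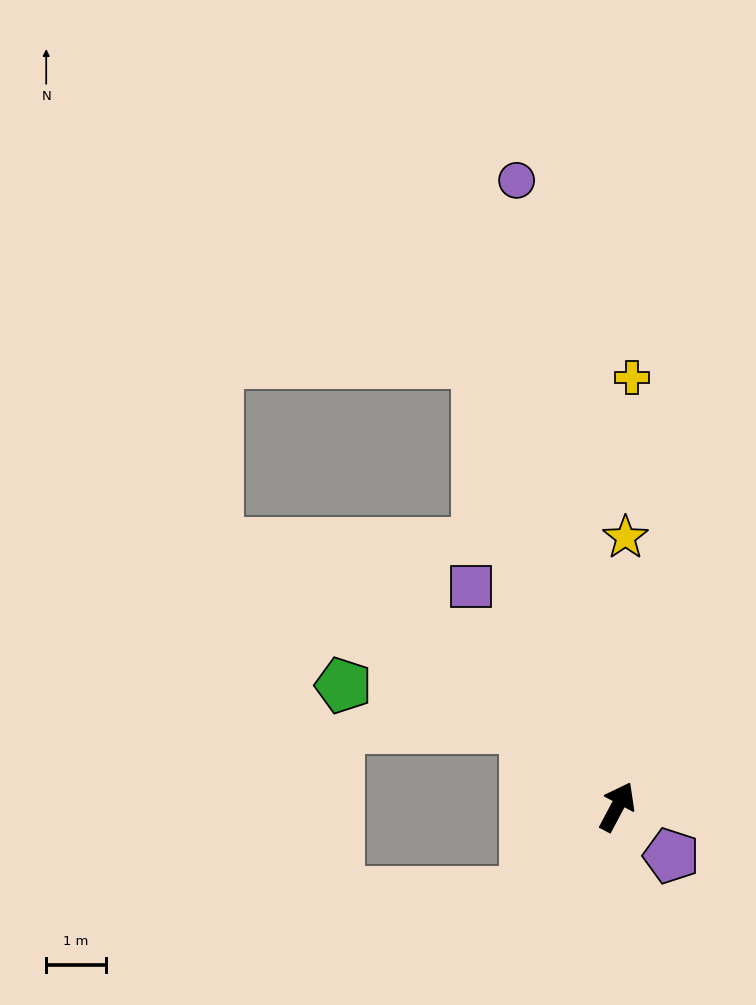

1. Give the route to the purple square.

turn left 62°, forward 4.4 m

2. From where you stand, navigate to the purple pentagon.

turn right 104°, forward 1.2 m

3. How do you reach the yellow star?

turn left 26°, forward 4.5 m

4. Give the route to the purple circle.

turn left 37°, forward 10.7 m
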